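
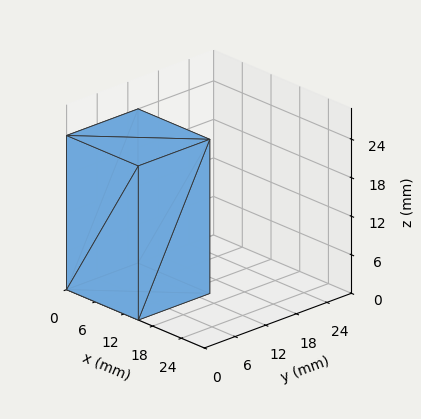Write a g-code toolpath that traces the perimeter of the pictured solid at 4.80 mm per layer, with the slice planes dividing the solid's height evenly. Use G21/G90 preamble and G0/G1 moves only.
Reading the render: the shape is a rectangular box, roughly 15 × 14 mm footprint and 24 mm tall (dimensions read to the nearest mm from the axis ticks). For the g-code, the solid's height is divided into equal slices at the stated Δz and each level perimeter traced with G1 moves after a G0 lift.

; perimeter-only toolpath
G21 ; units = mm
G90 ; absolute positioning
G28 ; home
; layer 1
G0 Z4.80
G0 X0.00 Y0.00
G1 X15.00 Y0.00
G1 X15.00 Y14.00
G1 X0.00 Y14.00
G1 X0.00 Y0.00
; layer 2
G0 Z9.60
G0 X0.00 Y0.00
G1 X15.00 Y0.00
G1 X15.00 Y14.00
G1 X0.00 Y14.00
G1 X0.00 Y0.00
; layer 3
G0 Z14.40
G0 X0.00 Y0.00
G1 X15.00 Y0.00
G1 X15.00 Y14.00
G1 X0.00 Y14.00
G1 X0.00 Y0.00
; layer 4
G0 Z19.20
G0 X0.00 Y0.00
G1 X15.00 Y0.00
G1 X15.00 Y14.00
G1 X0.00 Y14.00
G1 X0.00 Y0.00
; layer 5
G0 Z24.00
G0 X0.00 Y0.00
G1 X15.00 Y0.00
G1 X15.00 Y14.00
G1 X0.00 Y14.00
G1 X0.00 Y0.00
M2 ; end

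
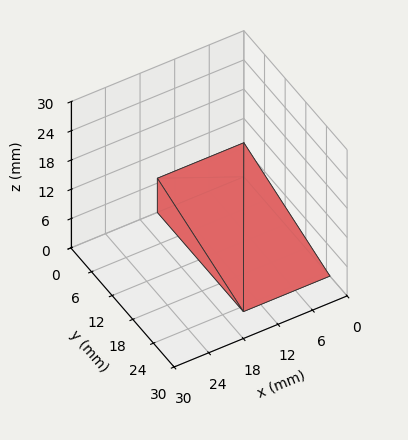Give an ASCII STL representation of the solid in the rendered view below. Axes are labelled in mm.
Reading the render: the shape is a wedge (ramp): 15 × 25 mm base, rising to 7 mm along the y=0 edge and sloping linearly to z=0 at y=25 (dimensions read to the nearest mm from the axis ticks). For the STL, each face is triangulated and given an outward normal.

solid part
  facet normal 0.0000 0.0000 -1.0000
    outer loop
      vertex 15.0 25.0 0.0
      vertex 15.0 0.0 0.0
      vertex 0.0 0.0 0.0
    endloop
  endfacet
  facet normal 0.0000 0.0000 -1.0000
    outer loop
      vertex 0.0 25.0 0.0
      vertex 15.0 25.0 0.0
      vertex 0.0 0.0 0.0
    endloop
  endfacet
  facet normal 0.0000 -1.0000 0.0000
    outer loop
      vertex 0.0 0.0 0.0
      vertex 15.0 0.0 0.0
      vertex 15.0 0.0 7.0
    endloop
  endfacet
  facet normal 0.0000 -1.0000 0.0000
    outer loop
      vertex 0.0 0.0 0.0
      vertex 15.0 0.0 7.0
      vertex 0.0 0.0 7.0
    endloop
  endfacet
  facet normal 0.0000 0.2696 0.9630
    outer loop
      vertex 0.0 0.0 7.0
      vertex 15.0 0.0 7.0
      vertex 15.0 25.0 0.0
    endloop
  endfacet
  facet normal 0.0000 0.2696 0.9630
    outer loop
      vertex 0.0 0.0 7.0
      vertex 15.0 25.0 0.0
      vertex 0.0 25.0 0.0
    endloop
  endfacet
  facet normal -1.0000 0.0000 0.0000
    outer loop
      vertex 0.0 0.0 7.0
      vertex 0.0 25.0 0.0
      vertex 0.0 0.0 0.0
    endloop
  endfacet
  facet normal 1.0000 0.0000 0.0000
    outer loop
      vertex 15.0 0.0 0.0
      vertex 15.0 25.0 0.0
      vertex 15.0 0.0 7.0
    endloop
  endfacet
endsolid part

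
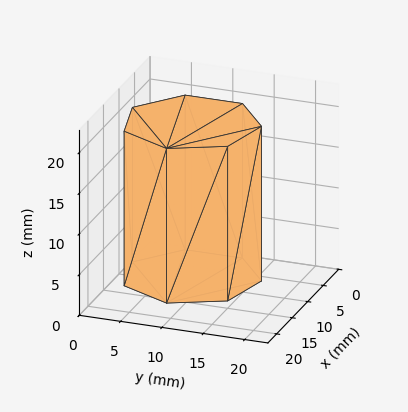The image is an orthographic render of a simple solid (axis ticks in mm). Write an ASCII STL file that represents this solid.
Reading the render: the shape is a regular 7-sided prism (a cylinder approximated with 7 flat sides), circumscribed radius ≈ 8 mm, height ≈ 19 mm (dimensions read to the nearest mm from the axis ticks). For the STL, each face is triangulated and given an outward normal.

solid part
  facet normal 0.0000 0.0000 -1.0000
    outer loop
      vertex 6.220 15.799 0.000
      vertex 12.988 14.255 0.000
      vertex 16.000 8.000 0.000
    endloop
  endfacet
  facet normal 0.0000 0.0000 -1.0000
    outer loop
      vertex 0.792 11.471 0.000
      vertex 6.220 15.799 0.000
      vertex 16.000 8.000 0.000
    endloop
  endfacet
  facet normal 0.0000 0.0000 -1.0000
    outer loop
      vertex 0.792 4.529 0.000
      vertex 0.792 11.471 0.000
      vertex 16.000 8.000 0.000
    endloop
  endfacet
  facet normal 0.0000 0.0000 -1.0000
    outer loop
      vertex 6.220 0.201 0.000
      vertex 0.792 4.529 0.000
      vertex 16.000 8.000 0.000
    endloop
  endfacet
  facet normal 0.0000 0.0000 -1.0000
    outer loop
      vertex 12.988 1.745 0.000
      vertex 6.220 0.201 0.000
      vertex 16.000 8.000 0.000
    endloop
  endfacet
  facet normal 0.0000 0.0000 1.0000
    outer loop
      vertex 16.000 8.000 19.000
      vertex 12.988 14.255 19.000
      vertex 6.220 15.799 19.000
    endloop
  endfacet
  facet normal 0.0000 0.0000 1.0000
    outer loop
      vertex 16.000 8.000 19.000
      vertex 6.220 15.799 19.000
      vertex 0.792 11.471 19.000
    endloop
  endfacet
  facet normal 0.0000 0.0000 1.0000
    outer loop
      vertex 16.000 8.000 19.000
      vertex 0.792 11.471 19.000
      vertex 0.792 4.529 19.000
    endloop
  endfacet
  facet normal 0.0000 0.0000 1.0000
    outer loop
      vertex 16.000 8.000 19.000
      vertex 0.792 4.529 19.000
      vertex 6.220 0.201 19.000
    endloop
  endfacet
  facet normal 0.0000 0.0000 1.0000
    outer loop
      vertex 16.000 8.000 19.000
      vertex 6.220 0.201 19.000
      vertex 12.988 1.745 19.000
    endloop
  endfacet
  facet normal 0.9010 0.4339 0.0000
    outer loop
      vertex 16.000 8.000 0.000
      vertex 12.988 14.255 0.000
      vertex 12.988 14.255 19.000
    endloop
  endfacet
  facet normal 0.9010 0.4339 0.0000
    outer loop
      vertex 16.000 8.000 0.000
      vertex 12.988 14.255 19.000
      vertex 16.000 8.000 19.000
    endloop
  endfacet
  facet normal 0.2224 0.9750 0.0000
    outer loop
      vertex 12.988 14.255 0.000
      vertex 6.220 15.799 0.000
      vertex 6.220 15.799 19.000
    endloop
  endfacet
  facet normal 0.2224 0.9750 0.0000
    outer loop
      vertex 12.988 14.255 0.000
      vertex 6.220 15.799 19.000
      vertex 12.988 14.255 19.000
    endloop
  endfacet
  facet normal -0.6234 0.7819 0.0000
    outer loop
      vertex 6.220 15.799 0.000
      vertex 0.792 11.471 0.000
      vertex 0.792 11.471 19.000
    endloop
  endfacet
  facet normal -0.6234 0.7819 0.0000
    outer loop
      vertex 6.220 15.799 0.000
      vertex 0.792 11.471 19.000
      vertex 6.220 15.799 19.000
    endloop
  endfacet
  facet normal -1.0000 0.0000 0.0000
    outer loop
      vertex 0.792 11.471 0.000
      vertex 0.792 4.529 0.000
      vertex 0.792 4.529 19.000
    endloop
  endfacet
  facet normal -1.0000 0.0000 0.0000
    outer loop
      vertex 0.792 11.471 0.000
      vertex 0.792 4.529 19.000
      vertex 0.792 11.471 19.000
    endloop
  endfacet
  facet normal -0.6234 -0.7819 0.0000
    outer loop
      vertex 0.792 4.529 0.000
      vertex 6.220 0.201 0.000
      vertex 6.220 0.201 19.000
    endloop
  endfacet
  facet normal -0.6234 -0.7819 0.0000
    outer loop
      vertex 0.792 4.529 0.000
      vertex 6.220 0.201 19.000
      vertex 0.792 4.529 19.000
    endloop
  endfacet
  facet normal 0.2224 -0.9750 0.0000
    outer loop
      vertex 6.220 0.201 0.000
      vertex 12.988 1.745 0.000
      vertex 12.988 1.745 19.000
    endloop
  endfacet
  facet normal 0.2224 -0.9750 0.0000
    outer loop
      vertex 6.220 0.201 0.000
      vertex 12.988 1.745 19.000
      vertex 6.220 0.201 19.000
    endloop
  endfacet
  facet normal 0.9010 -0.4339 0.0000
    outer loop
      vertex 12.988 1.745 0.000
      vertex 16.000 8.000 0.000
      vertex 16.000 8.000 19.000
    endloop
  endfacet
  facet normal 0.9010 -0.4339 0.0000
    outer loop
      vertex 12.988 1.745 0.000
      vertex 16.000 8.000 19.000
      vertex 12.988 1.745 19.000
    endloop
  endfacet
endsolid part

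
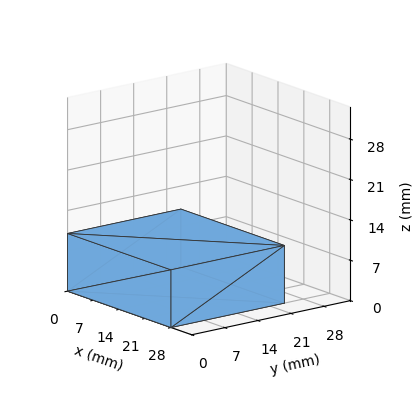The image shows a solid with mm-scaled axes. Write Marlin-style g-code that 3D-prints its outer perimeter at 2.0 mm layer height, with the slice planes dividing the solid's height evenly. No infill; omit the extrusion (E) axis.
Reading the render: the shape is a rectangular box, roughly 28 × 24 mm footprint and 10 mm tall (dimensions read to the nearest mm from the axis ticks). For the g-code, the solid's height is divided into equal slices at the stated Δz and each level perimeter traced with G1 moves after a G0 lift.

; perimeter-only toolpath
G21 ; units = mm
G90 ; absolute positioning
G28 ; home
; layer 1
G0 Z2.0
G0 X0.0 Y0.0
G1 X28.0 Y0.0
G1 X28.0 Y24.0
G1 X0.0 Y24.0
G1 X0.0 Y0.0
; layer 2
G0 Z4.0
G0 X0.0 Y0.0
G1 X28.0 Y0.0
G1 X28.0 Y24.0
G1 X0.0 Y24.0
G1 X0.0 Y0.0
; layer 3
G0 Z6.0
G0 X0.0 Y0.0
G1 X28.0 Y0.0
G1 X28.0 Y24.0
G1 X0.0 Y24.0
G1 X0.0 Y0.0
; layer 4
G0 Z8.0
G0 X0.0 Y0.0
G1 X28.0 Y0.0
G1 X28.0 Y24.0
G1 X0.0 Y24.0
G1 X0.0 Y0.0
; layer 5
G0 Z10.0
G0 X0.0 Y0.0
G1 X28.0 Y0.0
G1 X28.0 Y24.0
G1 X0.0 Y24.0
G1 X0.0 Y0.0
M2 ; end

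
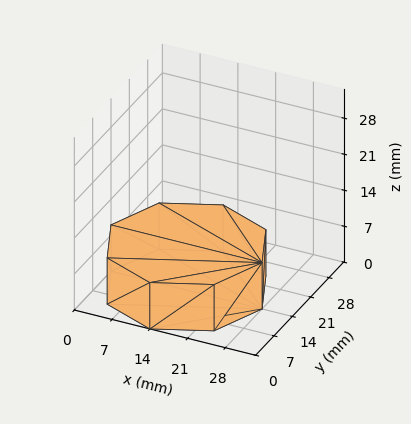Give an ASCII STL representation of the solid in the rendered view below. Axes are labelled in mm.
Reading the render: the shape is a regular 8-sided prism (a cylinder approximated with 8 flat sides), circumscribed radius ≈ 14 mm, height ≈ 9 mm (dimensions read to the nearest mm from the axis ticks). For the STL, each face is triangulated and given an outward normal.

solid part
  facet normal 0.0000 0.0000 -1.0000
    outer loop
      vertex 14.000 28.000 0.000
      vertex 23.899 23.899 0.000
      vertex 28.000 14.000 0.000
    endloop
  endfacet
  facet normal 0.0000 0.0000 -1.0000
    outer loop
      vertex 4.101 23.899 0.000
      vertex 14.000 28.000 0.000
      vertex 28.000 14.000 0.000
    endloop
  endfacet
  facet normal 0.0000 0.0000 -1.0000
    outer loop
      vertex 0.000 14.000 0.000
      vertex 4.101 23.899 0.000
      vertex 28.000 14.000 0.000
    endloop
  endfacet
  facet normal 0.0000 0.0000 -1.0000
    outer loop
      vertex 4.101 4.101 0.000
      vertex 0.000 14.000 0.000
      vertex 28.000 14.000 0.000
    endloop
  endfacet
  facet normal 0.0000 0.0000 -1.0000
    outer loop
      vertex 14.000 0.000 0.000
      vertex 4.101 4.101 0.000
      vertex 28.000 14.000 0.000
    endloop
  endfacet
  facet normal 0.0000 0.0000 -1.0000
    outer loop
      vertex 23.899 4.101 0.000
      vertex 14.000 0.000 0.000
      vertex 28.000 14.000 0.000
    endloop
  endfacet
  facet normal 0.0000 0.0000 1.0000
    outer loop
      vertex 28.000 14.000 9.000
      vertex 23.899 23.899 9.000
      vertex 14.000 28.000 9.000
    endloop
  endfacet
  facet normal 0.0000 0.0000 1.0000
    outer loop
      vertex 28.000 14.000 9.000
      vertex 14.000 28.000 9.000
      vertex 4.101 23.899 9.000
    endloop
  endfacet
  facet normal 0.0000 0.0000 1.0000
    outer loop
      vertex 28.000 14.000 9.000
      vertex 4.101 23.899 9.000
      vertex 0.000 14.000 9.000
    endloop
  endfacet
  facet normal 0.0000 0.0000 1.0000
    outer loop
      vertex 28.000 14.000 9.000
      vertex 0.000 14.000 9.000
      vertex 4.101 4.101 9.000
    endloop
  endfacet
  facet normal 0.0000 0.0000 1.0000
    outer loop
      vertex 28.000 14.000 9.000
      vertex 4.101 4.101 9.000
      vertex 14.000 0.000 9.000
    endloop
  endfacet
  facet normal 0.0000 0.0000 1.0000
    outer loop
      vertex 28.000 14.000 9.000
      vertex 14.000 0.000 9.000
      vertex 23.899 4.101 9.000
    endloop
  endfacet
  facet normal 0.9239 0.3827 0.0000
    outer loop
      vertex 28.000 14.000 0.000
      vertex 23.899 23.899 0.000
      vertex 23.899 23.899 9.000
    endloop
  endfacet
  facet normal 0.9239 0.3827 0.0000
    outer loop
      vertex 28.000 14.000 0.000
      vertex 23.899 23.899 9.000
      vertex 28.000 14.000 9.000
    endloop
  endfacet
  facet normal 0.3827 0.9239 0.0000
    outer loop
      vertex 23.899 23.899 0.000
      vertex 14.000 28.000 0.000
      vertex 14.000 28.000 9.000
    endloop
  endfacet
  facet normal 0.3827 0.9239 0.0000
    outer loop
      vertex 23.899 23.899 0.000
      vertex 14.000 28.000 9.000
      vertex 23.899 23.899 9.000
    endloop
  endfacet
  facet normal -0.3827 0.9239 0.0000
    outer loop
      vertex 14.000 28.000 0.000
      vertex 4.101 23.899 0.000
      vertex 4.101 23.899 9.000
    endloop
  endfacet
  facet normal -0.3827 0.9239 0.0000
    outer loop
      vertex 14.000 28.000 0.000
      vertex 4.101 23.899 9.000
      vertex 14.000 28.000 9.000
    endloop
  endfacet
  facet normal -0.9239 0.3827 0.0000
    outer loop
      vertex 4.101 23.899 0.000
      vertex 0.000 14.000 0.000
      vertex 0.000 14.000 9.000
    endloop
  endfacet
  facet normal -0.9239 0.3827 0.0000
    outer loop
      vertex 4.101 23.899 0.000
      vertex 0.000 14.000 9.000
      vertex 4.101 23.899 9.000
    endloop
  endfacet
  facet normal -0.9239 -0.3827 0.0000
    outer loop
      vertex 0.000 14.000 0.000
      vertex 4.101 4.101 0.000
      vertex 4.101 4.101 9.000
    endloop
  endfacet
  facet normal -0.9239 -0.3827 0.0000
    outer loop
      vertex 0.000 14.000 0.000
      vertex 4.101 4.101 9.000
      vertex 0.000 14.000 9.000
    endloop
  endfacet
  facet normal -0.3827 -0.9239 0.0000
    outer loop
      vertex 4.101 4.101 0.000
      vertex 14.000 0.000 0.000
      vertex 14.000 0.000 9.000
    endloop
  endfacet
  facet normal -0.3827 -0.9239 0.0000
    outer loop
      vertex 4.101 4.101 0.000
      vertex 14.000 0.000 9.000
      vertex 4.101 4.101 9.000
    endloop
  endfacet
  facet normal 0.3827 -0.9239 0.0000
    outer loop
      vertex 14.000 0.000 0.000
      vertex 23.899 4.101 0.000
      vertex 23.899 4.101 9.000
    endloop
  endfacet
  facet normal 0.3827 -0.9239 0.0000
    outer loop
      vertex 14.000 0.000 0.000
      vertex 23.899 4.101 9.000
      vertex 14.000 0.000 9.000
    endloop
  endfacet
  facet normal 0.9239 -0.3827 0.0000
    outer loop
      vertex 23.899 4.101 0.000
      vertex 28.000 14.000 0.000
      vertex 28.000 14.000 9.000
    endloop
  endfacet
  facet normal 0.9239 -0.3827 0.0000
    outer loop
      vertex 23.899 4.101 0.000
      vertex 28.000 14.000 9.000
      vertex 23.899 4.101 9.000
    endloop
  endfacet
endsolid part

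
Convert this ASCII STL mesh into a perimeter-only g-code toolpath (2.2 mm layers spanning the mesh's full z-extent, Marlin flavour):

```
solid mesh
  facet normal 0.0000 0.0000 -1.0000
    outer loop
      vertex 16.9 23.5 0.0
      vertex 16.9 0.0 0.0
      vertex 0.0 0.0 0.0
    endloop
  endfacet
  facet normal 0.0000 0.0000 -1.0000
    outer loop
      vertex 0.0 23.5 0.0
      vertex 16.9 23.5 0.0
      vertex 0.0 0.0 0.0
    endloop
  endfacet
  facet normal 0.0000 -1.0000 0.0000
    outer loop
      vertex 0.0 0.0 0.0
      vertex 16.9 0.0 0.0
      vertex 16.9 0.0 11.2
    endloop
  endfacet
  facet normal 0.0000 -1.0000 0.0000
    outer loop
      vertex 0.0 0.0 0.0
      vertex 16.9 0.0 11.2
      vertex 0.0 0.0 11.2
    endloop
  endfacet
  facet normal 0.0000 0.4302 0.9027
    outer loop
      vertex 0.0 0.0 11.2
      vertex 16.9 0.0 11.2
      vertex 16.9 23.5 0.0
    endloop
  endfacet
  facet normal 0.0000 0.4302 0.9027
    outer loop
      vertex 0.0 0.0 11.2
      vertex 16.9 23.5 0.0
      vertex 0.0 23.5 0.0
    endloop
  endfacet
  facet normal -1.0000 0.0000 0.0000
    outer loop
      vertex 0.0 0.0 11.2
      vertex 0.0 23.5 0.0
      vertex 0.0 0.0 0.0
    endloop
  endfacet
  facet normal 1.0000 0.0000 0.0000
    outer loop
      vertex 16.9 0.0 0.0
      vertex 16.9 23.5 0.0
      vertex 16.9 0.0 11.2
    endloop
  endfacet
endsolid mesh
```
; perimeter-only toolpath
G21 ; units = mm
G90 ; absolute positioning
G28 ; home
; layer 1
G0 Z2.2
G0 X0.0 Y0.0
G1 X16.9 Y0.0
G1 X16.9 Y18.8
G1 X0.0 Y18.8
G1 X0.0 Y0.0
; layer 2
G0 Z4.5
G0 X0.0 Y0.0
G1 X16.9 Y0.0
G1 X16.9 Y14.1
G1 X0.0 Y14.1
G1 X0.0 Y0.0
; layer 3
G0 Z6.7
G0 X0.0 Y0.0
G1 X16.9 Y0.0
G1 X16.9 Y9.4
G1 X0.0 Y9.4
G1 X0.0 Y0.0
; layer 4
G0 Z9.0
G0 X0.0 Y0.0
G1 X16.9 Y0.0
G1 X16.9 Y4.7
G1 X0.0 Y4.7
G1 X0.0 Y0.0
M2 ; end

The solid is a wedge (ramp): 16.9 × 23.5 mm base, rising to 11.2 mm along the y=0 edge and sloping linearly to z=0 at y=23.5. Slicing at Δz = 2.2 mm — 5 equal slices spanning the solid's height, so layer i sits at z = i·h/5 — gives 4 non-empty perimeters. Each is a 4-segment closed polygon; G0 lifts to the layer z and rapids to the start vertex, then G1 traces the edges. The cross-section shrinks linearly with z (the slice at the apex is degenerate and omitted).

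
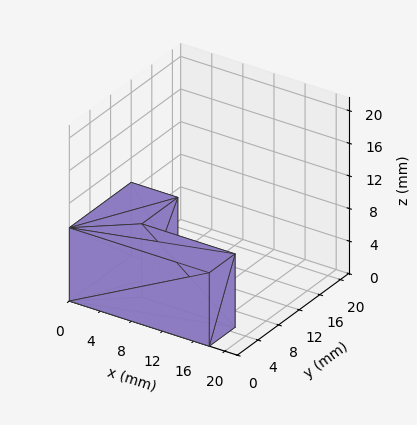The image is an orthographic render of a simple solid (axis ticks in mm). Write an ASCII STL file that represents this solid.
Reading the render: the shape is an L-shaped prism: outer 18 × 12 mm, arm thicknesses ≈ 5 mm (horizontal) and 6 mm (vertical), extruded 9 mm in z (dimensions read to the nearest mm from the axis ticks). For the STL, each face is triangulated and given an outward normal.

solid part
  facet normal 0.0000 0.0000 -1.0000
    outer loop
      vertex 18.00 5.00 0.00
      vertex 18.00 0.00 0.00
      vertex 0.00 0.00 0.00
    endloop
  endfacet
  facet normal 0.0000 0.0000 -1.0000
    outer loop
      vertex 6.00 5.00 0.00
      vertex 18.00 5.00 0.00
      vertex 0.00 0.00 0.00
    endloop
  endfacet
  facet normal 0.0000 0.0000 -1.0000
    outer loop
      vertex 6.00 12.00 0.00
      vertex 6.00 5.00 0.00
      vertex 0.00 0.00 0.00
    endloop
  endfacet
  facet normal 0.0000 0.0000 -1.0000
    outer loop
      vertex 0.00 12.00 0.00
      vertex 6.00 12.00 0.00
      vertex 0.00 0.00 0.00
    endloop
  endfacet
  facet normal 0.0000 0.0000 1.0000
    outer loop
      vertex 0.00 0.00 9.00
      vertex 18.00 0.00 9.00
      vertex 18.00 5.00 9.00
    endloop
  endfacet
  facet normal 0.0000 0.0000 1.0000
    outer loop
      vertex 0.00 0.00 9.00
      vertex 18.00 5.00 9.00
      vertex 6.00 5.00 9.00
    endloop
  endfacet
  facet normal 0.0000 0.0000 1.0000
    outer loop
      vertex 0.00 0.00 9.00
      vertex 6.00 5.00 9.00
      vertex 6.00 12.00 9.00
    endloop
  endfacet
  facet normal 0.0000 0.0000 1.0000
    outer loop
      vertex 0.00 0.00 9.00
      vertex 6.00 12.00 9.00
      vertex 0.00 12.00 9.00
    endloop
  endfacet
  facet normal 0.0000 -1.0000 0.0000
    outer loop
      vertex 0.00 0.00 0.00
      vertex 18.00 0.00 0.00
      vertex 18.00 0.00 9.00
    endloop
  endfacet
  facet normal 0.0000 -1.0000 0.0000
    outer loop
      vertex 0.00 0.00 0.00
      vertex 18.00 0.00 9.00
      vertex 0.00 0.00 9.00
    endloop
  endfacet
  facet normal 1.0000 0.0000 0.0000
    outer loop
      vertex 18.00 0.00 0.00
      vertex 18.00 5.00 0.00
      vertex 18.00 5.00 9.00
    endloop
  endfacet
  facet normal 1.0000 0.0000 0.0000
    outer loop
      vertex 18.00 0.00 0.00
      vertex 18.00 5.00 9.00
      vertex 18.00 0.00 9.00
    endloop
  endfacet
  facet normal 0.0000 1.0000 0.0000
    outer loop
      vertex 18.00 5.00 0.00
      vertex 6.00 5.00 0.00
      vertex 6.00 5.00 9.00
    endloop
  endfacet
  facet normal 0.0000 1.0000 0.0000
    outer loop
      vertex 18.00 5.00 0.00
      vertex 6.00 5.00 9.00
      vertex 18.00 5.00 9.00
    endloop
  endfacet
  facet normal 1.0000 0.0000 0.0000
    outer loop
      vertex 6.00 5.00 0.00
      vertex 6.00 12.00 0.00
      vertex 6.00 12.00 9.00
    endloop
  endfacet
  facet normal 1.0000 0.0000 0.0000
    outer loop
      vertex 6.00 5.00 0.00
      vertex 6.00 12.00 9.00
      vertex 6.00 5.00 9.00
    endloop
  endfacet
  facet normal 0.0000 1.0000 0.0000
    outer loop
      vertex 6.00 12.00 0.00
      vertex 0.00 12.00 0.00
      vertex 0.00 12.00 9.00
    endloop
  endfacet
  facet normal 0.0000 1.0000 0.0000
    outer loop
      vertex 6.00 12.00 0.00
      vertex 0.00 12.00 9.00
      vertex 6.00 12.00 9.00
    endloop
  endfacet
  facet normal -1.0000 0.0000 0.0000
    outer loop
      vertex 0.00 12.00 0.00
      vertex 0.00 0.00 0.00
      vertex 0.00 0.00 9.00
    endloop
  endfacet
  facet normal -1.0000 0.0000 0.0000
    outer loop
      vertex 0.00 12.00 0.00
      vertex 0.00 0.00 9.00
      vertex 0.00 12.00 9.00
    endloop
  endfacet
endsolid part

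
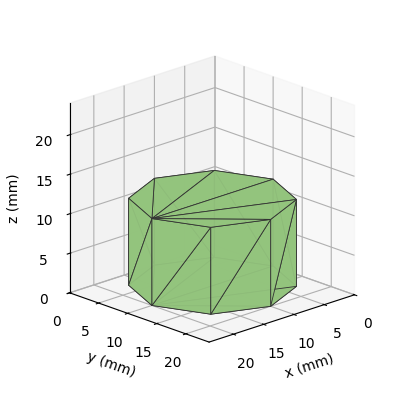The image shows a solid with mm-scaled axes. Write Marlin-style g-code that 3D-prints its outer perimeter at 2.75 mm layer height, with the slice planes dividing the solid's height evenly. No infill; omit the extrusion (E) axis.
Reading the render: the shape is a regular 8-sided prism (a cylinder approximated with 8 flat sides), circumscribed radius ≈ 10 mm, height ≈ 11 mm (dimensions read to the nearest mm from the axis ticks). For the g-code, the solid's height is divided into equal slices at the stated Δz and each level perimeter traced with G1 moves after a G0 lift.

; perimeter-only toolpath
G21 ; units = mm
G90 ; absolute positioning
G28 ; home
; layer 1
G0 Z2.75
G0 X20.00 Y10.00
G1 X17.07 Y17.07
G1 X10.00 Y20.00
G1 X2.93 Y17.07
G1 X0.00 Y10.00
G1 X2.93 Y2.93
G1 X10.00 Y0.00
G1 X17.07 Y2.93
G1 X20.00 Y10.00
; layer 2
G0 Z5.50
G0 X20.00 Y10.00
G1 X17.07 Y17.07
G1 X10.00 Y20.00
G1 X2.93 Y17.07
G1 X0.00 Y10.00
G1 X2.93 Y2.93
G1 X10.00 Y0.00
G1 X17.07 Y2.93
G1 X20.00 Y10.00
; layer 3
G0 Z8.25
G0 X20.00 Y10.00
G1 X17.07 Y17.07
G1 X10.00 Y20.00
G1 X2.93 Y17.07
G1 X0.00 Y10.00
G1 X2.93 Y2.93
G1 X10.00 Y0.00
G1 X17.07 Y2.93
G1 X20.00 Y10.00
; layer 4
G0 Z11.00
G0 X20.00 Y10.00
G1 X17.07 Y17.07
G1 X10.00 Y20.00
G1 X2.93 Y17.07
G1 X0.00 Y10.00
G1 X2.93 Y2.93
G1 X10.00 Y0.00
G1 X17.07 Y2.93
G1 X20.00 Y10.00
M2 ; end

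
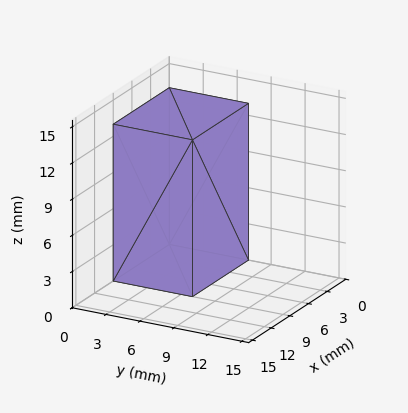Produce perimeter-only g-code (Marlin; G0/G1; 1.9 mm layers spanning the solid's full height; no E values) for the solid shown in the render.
Reading the render: the shape is a rectangular box, roughly 9 × 7 mm footprint and 13 mm tall (dimensions read to the nearest mm from the axis ticks). For the g-code, the solid's height is divided into equal slices at the stated Δz and each level perimeter traced with G1 moves after a G0 lift.

; perimeter-only toolpath
G21 ; units = mm
G90 ; absolute positioning
G28 ; home
; layer 1
G0 Z1.9
G0 X0.0 Y0.0
G1 X9.0 Y0.0
G1 X9.0 Y7.0
G1 X0.0 Y7.0
G1 X0.0 Y0.0
; layer 2
G0 Z3.7
G0 X0.0 Y0.0
G1 X9.0 Y0.0
G1 X9.0 Y7.0
G1 X0.0 Y7.0
G1 X0.0 Y0.0
; layer 3
G0 Z5.6
G0 X0.0 Y0.0
G1 X9.0 Y0.0
G1 X9.0 Y7.0
G1 X0.0 Y7.0
G1 X0.0 Y0.0
; layer 4
G0 Z7.4
G0 X0.0 Y0.0
G1 X9.0 Y0.0
G1 X9.0 Y7.0
G1 X0.0 Y7.0
G1 X0.0 Y0.0
; layer 5
G0 Z9.3
G0 X0.0 Y0.0
G1 X9.0 Y0.0
G1 X9.0 Y7.0
G1 X0.0 Y7.0
G1 X0.0 Y0.0
; layer 6
G0 Z11.1
G0 X0.0 Y0.0
G1 X9.0 Y0.0
G1 X9.0 Y7.0
G1 X0.0 Y7.0
G1 X0.0 Y0.0
; layer 7
G0 Z13.0
G0 X0.0 Y0.0
G1 X9.0 Y0.0
G1 X9.0 Y7.0
G1 X0.0 Y7.0
G1 X0.0 Y0.0
M2 ; end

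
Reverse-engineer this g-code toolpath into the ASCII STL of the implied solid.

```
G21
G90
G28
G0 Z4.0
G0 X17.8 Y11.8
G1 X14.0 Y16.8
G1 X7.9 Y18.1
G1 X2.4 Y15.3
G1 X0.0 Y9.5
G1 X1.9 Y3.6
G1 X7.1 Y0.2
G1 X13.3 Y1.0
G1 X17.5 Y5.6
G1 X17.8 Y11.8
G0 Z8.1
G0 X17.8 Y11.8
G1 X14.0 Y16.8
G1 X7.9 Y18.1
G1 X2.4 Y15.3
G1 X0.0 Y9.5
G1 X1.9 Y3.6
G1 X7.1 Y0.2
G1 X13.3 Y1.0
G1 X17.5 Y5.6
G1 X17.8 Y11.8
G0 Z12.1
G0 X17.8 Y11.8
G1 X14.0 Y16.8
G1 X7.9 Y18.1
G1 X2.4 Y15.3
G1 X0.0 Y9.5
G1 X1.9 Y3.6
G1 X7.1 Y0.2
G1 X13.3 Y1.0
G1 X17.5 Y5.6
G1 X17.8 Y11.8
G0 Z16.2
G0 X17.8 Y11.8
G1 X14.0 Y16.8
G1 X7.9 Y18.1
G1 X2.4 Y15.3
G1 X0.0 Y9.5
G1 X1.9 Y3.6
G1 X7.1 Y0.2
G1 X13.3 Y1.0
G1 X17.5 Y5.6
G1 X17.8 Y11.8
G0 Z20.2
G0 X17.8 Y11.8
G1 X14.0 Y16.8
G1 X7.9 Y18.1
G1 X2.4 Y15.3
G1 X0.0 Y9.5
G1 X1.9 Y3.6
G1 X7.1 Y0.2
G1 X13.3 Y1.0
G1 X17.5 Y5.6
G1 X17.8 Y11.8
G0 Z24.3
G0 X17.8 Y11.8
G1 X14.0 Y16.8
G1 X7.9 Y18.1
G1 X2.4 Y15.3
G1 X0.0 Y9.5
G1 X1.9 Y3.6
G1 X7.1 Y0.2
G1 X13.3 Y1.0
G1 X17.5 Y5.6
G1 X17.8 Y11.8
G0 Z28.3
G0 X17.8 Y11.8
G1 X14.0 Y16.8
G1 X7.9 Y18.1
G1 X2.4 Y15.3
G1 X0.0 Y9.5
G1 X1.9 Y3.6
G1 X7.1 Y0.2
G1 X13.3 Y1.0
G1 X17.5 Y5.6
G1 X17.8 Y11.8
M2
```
solid part
  facet normal 0.0000 0.0000 -1.0000
    outer loop
      vertex 7.9 18.1 0.0
      vertex 14.0 16.8 0.0
      vertex 17.8 11.8 0.0
    endloop
  endfacet
  facet normal 0.0000 0.0000 -1.0000
    outer loop
      vertex 2.4 15.3 0.0
      vertex 7.9 18.1 0.0
      vertex 17.8 11.8 0.0
    endloop
  endfacet
  facet normal 0.0000 0.0000 -1.0000
    outer loop
      vertex 0.0 9.5 0.0
      vertex 2.4 15.3 0.0
      vertex 17.8 11.8 0.0
    endloop
  endfacet
  facet normal 0.0000 0.0000 -1.0000
    outer loop
      vertex 1.9 3.6 0.0
      vertex 0.0 9.5 0.0
      vertex 17.8 11.8 0.0
    endloop
  endfacet
  facet normal 0.0000 0.0000 -1.0000
    outer loop
      vertex 7.1 0.2 0.0
      vertex 1.9 3.6 0.0
      vertex 17.8 11.8 0.0
    endloop
  endfacet
  facet normal 0.0000 0.0000 -1.0000
    outer loop
      vertex 13.3 1.0 0.0
      vertex 7.1 0.2 0.0
      vertex 17.8 11.8 0.0
    endloop
  endfacet
  facet normal 0.0000 0.0000 -1.0000
    outer loop
      vertex 17.5 5.6 0.0
      vertex 13.3 1.0 0.0
      vertex 17.8 11.8 0.0
    endloop
  endfacet
  facet normal 0.0000 0.0000 1.0000
    outer loop
      vertex 17.8 11.8 28.3
      vertex 14.0 16.8 28.3
      vertex 7.9 18.1 28.3
    endloop
  endfacet
  facet normal 0.0000 0.0000 1.0000
    outer loop
      vertex 17.8 11.8 28.3
      vertex 7.9 18.1 28.3
      vertex 2.4 15.3 28.3
    endloop
  endfacet
  facet normal 0.0000 0.0000 1.0000
    outer loop
      vertex 17.8 11.8 28.3
      vertex 2.4 15.3 28.3
      vertex 0.0 9.5 28.3
    endloop
  endfacet
  facet normal 0.0000 0.0000 1.0000
    outer loop
      vertex 17.8 11.8 28.3
      vertex 0.0 9.5 28.3
      vertex 1.9 3.6 28.3
    endloop
  endfacet
  facet normal 0.0000 0.0000 1.0000
    outer loop
      vertex 17.8 11.8 28.3
      vertex 1.9 3.6 28.3
      vertex 7.1 0.2 28.3
    endloop
  endfacet
  facet normal 0.0000 0.0000 1.0000
    outer loop
      vertex 17.8 11.8 28.3
      vertex 7.1 0.2 28.3
      vertex 13.3 1.0 28.3
    endloop
  endfacet
  facet normal 0.0000 0.0000 1.0000
    outer loop
      vertex 17.8 11.8 28.3
      vertex 13.3 1.0 28.3
      vertex 17.5 5.6 28.3
    endloop
  endfacet
  facet normal 0.7962 0.6051 0.0000
    outer loop
      vertex 17.8 11.8 0.0
      vertex 14.0 16.8 0.0
      vertex 14.0 16.8 28.3
    endloop
  endfacet
  facet normal 0.7962 0.6051 0.0000
    outer loop
      vertex 17.8 11.8 0.0
      vertex 14.0 16.8 28.3
      vertex 17.8 11.8 28.3
    endloop
  endfacet
  facet normal 0.2084 0.9780 0.0000
    outer loop
      vertex 14.0 16.8 0.0
      vertex 7.9 18.1 0.0
      vertex 7.9 18.1 28.3
    endloop
  endfacet
  facet normal 0.2084 0.9780 0.0000
    outer loop
      vertex 14.0 16.8 0.0
      vertex 7.9 18.1 28.3
      vertex 14.0 16.8 28.3
    endloop
  endfacet
  facet normal -0.4537 0.8912 0.0000
    outer loop
      vertex 7.9 18.1 0.0
      vertex 2.4 15.3 0.0
      vertex 2.4 15.3 28.3
    endloop
  endfacet
  facet normal -0.4537 0.8912 0.0000
    outer loop
      vertex 7.9 18.1 0.0
      vertex 2.4 15.3 28.3
      vertex 7.9 18.1 28.3
    endloop
  endfacet
  facet normal -0.9240 0.3824 0.0000
    outer loop
      vertex 2.4 15.3 0.0
      vertex 0.0 9.5 0.0
      vertex 0.0 9.5 28.3
    endloop
  endfacet
  facet normal -0.9240 0.3824 0.0000
    outer loop
      vertex 2.4 15.3 0.0
      vertex 0.0 9.5 28.3
      vertex 2.4 15.3 28.3
    endloop
  endfacet
  facet normal -0.9519 -0.3065 0.0000
    outer loop
      vertex 0.0 9.5 0.0
      vertex 1.9 3.6 0.0
      vertex 1.9 3.6 28.3
    endloop
  endfacet
  facet normal -0.9519 -0.3065 0.0000
    outer loop
      vertex 0.0 9.5 0.0
      vertex 1.9 3.6 28.3
      vertex 0.0 9.5 28.3
    endloop
  endfacet
  facet normal -0.5472 -0.8370 0.0000
    outer loop
      vertex 1.9 3.6 0.0
      vertex 7.1 0.2 0.0
      vertex 7.1 0.2 28.3
    endloop
  endfacet
  facet normal -0.5472 -0.8370 0.0000
    outer loop
      vertex 1.9 3.6 0.0
      vertex 7.1 0.2 28.3
      vertex 1.9 3.6 28.3
    endloop
  endfacet
  facet normal 0.1280 -0.9918 0.0000
    outer loop
      vertex 7.1 0.2 0.0
      vertex 13.3 1.0 0.0
      vertex 13.3 1.0 28.3
    endloop
  endfacet
  facet normal 0.1280 -0.9918 0.0000
    outer loop
      vertex 7.1 0.2 0.0
      vertex 13.3 1.0 28.3
      vertex 7.1 0.2 28.3
    endloop
  endfacet
  facet normal 0.7385 -0.6743 0.0000
    outer loop
      vertex 13.3 1.0 0.0
      vertex 17.5 5.6 0.0
      vertex 17.5 5.6 28.3
    endloop
  endfacet
  facet normal 0.7385 -0.6743 0.0000
    outer loop
      vertex 13.3 1.0 0.0
      vertex 17.5 5.6 28.3
      vertex 13.3 1.0 28.3
    endloop
  endfacet
  facet normal 0.9988 -0.0483 0.0000
    outer loop
      vertex 17.5 5.6 0.0
      vertex 17.8 11.8 0.0
      vertex 17.8 11.8 28.3
    endloop
  endfacet
  facet normal 0.9988 -0.0483 0.0000
    outer loop
      vertex 17.5 5.6 0.0
      vertex 17.8 11.8 28.3
      vertex 17.5 5.6 28.3
    endloop
  endfacet
endsolid part

The G0 Z moves step by Δz≈4.0 mm. Every layer's G1 loop is the same polygon, so the solid is a straight extrusion of it from z=0 to z≈28.3. Closing with flat bottom and top caps and triangulating gives 32 facets — a regular 9-sided prism (a cylinder approximated with 9 flat sides), circumscribed radius ≈ 9.1 mm, height ≈ 28.3 mm.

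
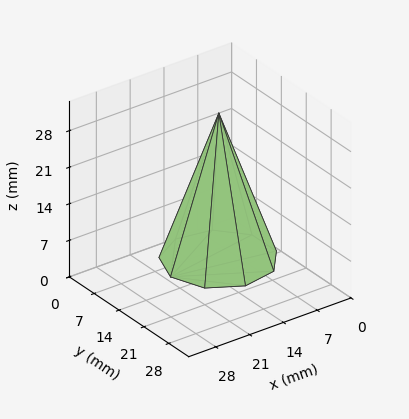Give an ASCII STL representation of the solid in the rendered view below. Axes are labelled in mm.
Reading the render: the shape is a regular 9-sided pyramid, base circumscribed radius ≈ 10 mm, apex at z ≈ 28 mm (dimensions read to the nearest mm from the axis ticks). For the STL, each face is triangulated and given an outward normal.

solid part
  facet normal 0.0000 0.0000 -1.0000
    outer loop
      vertex 11.74 19.85 0.00
      vertex 17.66 16.43 0.00
      vertex 20.00 10.00 0.00
    endloop
  endfacet
  facet normal 0.0000 0.0000 -1.0000
    outer loop
      vertex 5.00 18.66 0.00
      vertex 11.74 19.85 0.00
      vertex 20.00 10.00 0.00
    endloop
  endfacet
  facet normal 0.0000 0.0000 -1.0000
    outer loop
      vertex 0.60 13.42 0.00
      vertex 5.00 18.66 0.00
      vertex 20.00 10.00 0.00
    endloop
  endfacet
  facet normal 0.0000 0.0000 -1.0000
    outer loop
      vertex 0.60 6.58 0.00
      vertex 0.60 13.42 0.00
      vertex 20.00 10.00 0.00
    endloop
  endfacet
  facet normal 0.0000 0.0000 -1.0000
    outer loop
      vertex 5.00 1.34 0.00
      vertex 0.60 6.58 0.00
      vertex 20.00 10.00 0.00
    endloop
  endfacet
  facet normal 0.0000 0.0000 -1.0000
    outer loop
      vertex 11.74 0.15 0.00
      vertex 5.00 1.34 0.00
      vertex 20.00 10.00 0.00
    endloop
  endfacet
  facet normal 0.0000 0.0000 -1.0000
    outer loop
      vertex 17.66 3.57 0.00
      vertex 11.74 0.15 0.00
      vertex 20.00 10.00 0.00
    endloop
  endfacet
  facet normal 0.8909 0.3242 0.3182
    outer loop
      vertex 20.00 10.00 0.00
      vertex 17.66 16.43 0.00
      vertex 10.00 10.00 28.00
    endloop
  endfacet
  facet normal 0.4742 0.8209 0.3182
    outer loop
      vertex 17.66 16.43 0.00
      vertex 11.74 19.85 0.00
      vertex 10.00 10.00 28.00
    endloop
  endfacet
  facet normal -0.1648 0.9336 0.3182
    outer loop
      vertex 11.74 19.85 0.00
      vertex 5.00 18.66 0.00
      vertex 10.00 10.00 28.00
    endloop
  endfacet
  facet normal -0.7260 0.6096 0.3182
    outer loop
      vertex 5.00 18.66 0.00
      vertex 0.60 13.42 0.00
      vertex 10.00 10.00 28.00
    endloop
  endfacet
  facet normal -0.9480 0.0000 0.3183
    outer loop
      vertex 0.60 13.42 0.00
      vertex 0.60 6.58 0.00
      vertex 10.00 10.00 28.00
    endloop
  endfacet
  facet normal -0.7260 -0.6096 0.3182
    outer loop
      vertex 0.60 6.58 0.00
      vertex 5.00 1.34 0.00
      vertex 10.00 10.00 28.00
    endloop
  endfacet
  facet normal -0.1648 -0.9336 0.3182
    outer loop
      vertex 5.00 1.34 0.00
      vertex 11.74 0.15 0.00
      vertex 10.00 10.00 28.00
    endloop
  endfacet
  facet normal 0.4742 -0.8209 0.3182
    outer loop
      vertex 11.74 0.15 0.00
      vertex 17.66 3.57 0.00
      vertex 10.00 10.00 28.00
    endloop
  endfacet
  facet normal 0.8909 -0.3242 0.3182
    outer loop
      vertex 17.66 3.57 0.00
      vertex 20.00 10.00 0.00
      vertex 10.00 10.00 28.00
    endloop
  endfacet
endsolid part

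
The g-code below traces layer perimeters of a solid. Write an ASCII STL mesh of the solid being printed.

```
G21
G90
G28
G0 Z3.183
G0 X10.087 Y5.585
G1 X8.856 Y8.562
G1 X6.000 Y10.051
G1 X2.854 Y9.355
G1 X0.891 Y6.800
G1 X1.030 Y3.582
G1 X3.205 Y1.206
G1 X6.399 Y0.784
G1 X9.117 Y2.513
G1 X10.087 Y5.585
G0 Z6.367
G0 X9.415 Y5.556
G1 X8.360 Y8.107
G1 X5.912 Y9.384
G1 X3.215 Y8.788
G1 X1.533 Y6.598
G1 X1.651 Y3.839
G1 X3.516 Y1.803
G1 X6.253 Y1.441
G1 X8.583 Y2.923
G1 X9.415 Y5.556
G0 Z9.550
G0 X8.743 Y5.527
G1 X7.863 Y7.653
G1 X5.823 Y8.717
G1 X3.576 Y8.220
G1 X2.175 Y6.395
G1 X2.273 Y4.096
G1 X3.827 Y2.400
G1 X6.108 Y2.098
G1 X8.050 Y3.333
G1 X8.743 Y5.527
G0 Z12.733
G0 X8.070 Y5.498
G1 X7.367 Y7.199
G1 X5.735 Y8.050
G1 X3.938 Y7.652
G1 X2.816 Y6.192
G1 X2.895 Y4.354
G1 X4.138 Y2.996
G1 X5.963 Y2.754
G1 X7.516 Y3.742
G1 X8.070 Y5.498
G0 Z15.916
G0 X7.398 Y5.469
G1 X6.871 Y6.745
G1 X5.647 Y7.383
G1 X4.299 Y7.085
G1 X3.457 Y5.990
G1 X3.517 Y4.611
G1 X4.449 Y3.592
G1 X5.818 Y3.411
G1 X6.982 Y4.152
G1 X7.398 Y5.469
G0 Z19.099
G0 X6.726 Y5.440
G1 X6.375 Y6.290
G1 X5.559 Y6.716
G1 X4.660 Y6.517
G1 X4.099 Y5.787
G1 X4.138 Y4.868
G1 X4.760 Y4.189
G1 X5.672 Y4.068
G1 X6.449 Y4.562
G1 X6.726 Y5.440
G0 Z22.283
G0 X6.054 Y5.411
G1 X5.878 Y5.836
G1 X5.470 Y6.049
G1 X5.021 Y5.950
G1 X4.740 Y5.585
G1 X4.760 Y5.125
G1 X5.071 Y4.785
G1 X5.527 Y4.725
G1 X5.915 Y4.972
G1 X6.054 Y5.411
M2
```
solid part
  facet normal 0.0000 0.0000 -1.0000
    outer loop
      vertex 6.088 10.718 0.000
      vertex 9.352 9.016 0.000
      vertex 10.759 5.614 0.000
    endloop
  endfacet
  facet normal 0.0000 0.0000 -1.0000
    outer loop
      vertex 2.493 9.923 0.000
      vertex 6.088 10.718 0.000
      vertex 10.759 5.614 0.000
    endloop
  endfacet
  facet normal 0.0000 0.0000 -1.0000
    outer loop
      vertex 0.250 7.003 0.000
      vertex 2.493 9.923 0.000
      vertex 10.759 5.614 0.000
    endloop
  endfacet
  facet normal 0.0000 0.0000 -1.0000
    outer loop
      vertex 0.408 3.325 0.000
      vertex 0.250 7.003 0.000
      vertex 10.759 5.614 0.000
    endloop
  endfacet
  facet normal 0.0000 0.0000 -1.0000
    outer loop
      vertex 2.894 0.610 0.000
      vertex 0.408 3.325 0.000
      vertex 10.759 5.614 0.000
    endloop
  endfacet
  facet normal 0.0000 0.0000 -1.0000
    outer loop
      vertex 6.544 0.127 0.000
      vertex 2.894 0.610 0.000
      vertex 10.759 5.614 0.000
    endloop
  endfacet
  facet normal 0.0000 0.0000 -1.0000
    outer loop
      vertex 9.650 2.103 0.000
      vertex 6.544 0.127 0.000
      vertex 10.759 5.614 0.000
    endloop
  endfacet
  facet normal 0.9064 0.3749 0.1948
    outer loop
      vertex 10.759 5.614 0.000
      vertex 9.352 9.016 0.000
      vertex 5.382 5.382 25.466
    endloop
  endfacet
  facet normal 0.4535 0.8697 0.1948
    outer loop
      vertex 9.352 9.016 0.000
      vertex 6.088 10.718 0.000
      vertex 5.382 5.382 25.466
    endloop
  endfacet
  facet normal -0.2118 0.9577 0.1948
    outer loop
      vertex 6.088 10.718 0.000
      vertex 2.493 9.923 0.000
      vertex 5.382 5.382 25.466
    endloop
  endfacet
  facet normal -0.7778 0.5975 0.1948
    outer loop
      vertex 2.493 9.923 0.000
      vertex 0.250 7.003 0.000
      vertex 5.382 5.382 25.466
    endloop
  endfacet
  facet normal -0.9799 -0.0421 0.1948
    outer loop
      vertex 0.250 7.003 0.000
      vertex 0.408 3.325 0.000
      vertex 5.382 5.382 25.466
    endloop
  endfacet
  facet normal -0.7234 -0.6624 0.1948
    outer loop
      vertex 0.408 3.325 0.000
      vertex 2.894 0.610 0.000
      vertex 5.382 5.382 25.466
    endloop
  endfacet
  facet normal -0.1287 -0.9724 0.1948
    outer loop
      vertex 2.894 0.610 0.000
      vertex 6.544 0.127 0.000
      vertex 5.382 5.382 25.466
    endloop
  endfacet
  facet normal 0.5265 -0.8276 0.1948
    outer loop
      vertex 6.544 0.127 0.000
      vertex 9.650 2.103 0.000
      vertex 5.382 5.382 25.466
    endloop
  endfacet
  facet normal 0.9353 -0.2954 0.1948
    outer loop
      vertex 9.650 2.103 0.000
      vertex 10.759 5.614 0.000
      vertex 5.382 5.382 25.466
    endloop
  endfacet
endsolid part

The G0 Z moves step by Δz≈3.183 mm. The G1 loops shrink linearly with z, so the solid tapers from its base footprint up to z≈25.5. Closing with a flat bottom cap and the tapered top and triangulating gives 16 facets — a regular 9-sided pyramid, base circumscribed radius ≈ 5.38 mm, apex at z ≈ 25.5 mm.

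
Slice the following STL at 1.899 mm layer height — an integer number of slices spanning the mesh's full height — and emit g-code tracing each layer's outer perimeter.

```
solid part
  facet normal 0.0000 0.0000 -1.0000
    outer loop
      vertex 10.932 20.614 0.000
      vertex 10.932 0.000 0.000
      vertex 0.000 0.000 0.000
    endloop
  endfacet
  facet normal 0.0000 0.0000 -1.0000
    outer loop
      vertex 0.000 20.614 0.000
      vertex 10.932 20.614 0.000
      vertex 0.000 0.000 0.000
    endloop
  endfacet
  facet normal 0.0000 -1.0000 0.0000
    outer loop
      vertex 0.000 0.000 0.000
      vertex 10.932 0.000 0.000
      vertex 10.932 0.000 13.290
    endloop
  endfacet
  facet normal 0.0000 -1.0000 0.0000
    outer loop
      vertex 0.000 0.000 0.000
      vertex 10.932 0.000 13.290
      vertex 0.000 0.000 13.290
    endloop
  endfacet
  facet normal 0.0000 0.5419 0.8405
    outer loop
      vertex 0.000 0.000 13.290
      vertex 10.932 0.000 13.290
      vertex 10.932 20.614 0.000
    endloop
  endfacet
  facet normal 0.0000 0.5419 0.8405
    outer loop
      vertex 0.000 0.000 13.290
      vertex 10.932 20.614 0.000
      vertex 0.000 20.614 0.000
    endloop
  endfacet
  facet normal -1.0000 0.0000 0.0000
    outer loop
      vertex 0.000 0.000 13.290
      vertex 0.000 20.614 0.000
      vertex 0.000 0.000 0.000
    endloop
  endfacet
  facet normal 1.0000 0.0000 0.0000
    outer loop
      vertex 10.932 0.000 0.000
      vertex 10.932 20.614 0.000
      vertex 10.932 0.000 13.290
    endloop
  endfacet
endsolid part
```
; perimeter-only toolpath
G21 ; units = mm
G90 ; absolute positioning
G28 ; home
; layer 1
G0 Z1.899
G0 X0.000 Y0.000
G1 X10.932 Y0.000
G1 X10.932 Y17.669
G1 X0.000 Y17.669
G1 X0.000 Y0.000
; layer 2
G0 Z3.797
G0 X0.000 Y0.000
G1 X10.932 Y0.000
G1 X10.932 Y14.724
G1 X0.000 Y14.724
G1 X0.000 Y0.000
; layer 3
G0 Z5.696
G0 X0.000 Y0.000
G1 X10.932 Y0.000
G1 X10.932 Y11.779
G1 X0.000 Y11.779
G1 X0.000 Y0.000
; layer 4
G0 Z7.594
G0 X0.000 Y0.000
G1 X10.932 Y0.000
G1 X10.932 Y8.835
G1 X0.000 Y8.835
G1 X0.000 Y0.000
; layer 5
G0 Z9.493
G0 X0.000 Y0.000
G1 X10.932 Y0.000
G1 X10.932 Y5.890
G1 X0.000 Y5.890
G1 X0.000 Y0.000
; layer 6
G0 Z11.391
G0 X0.000 Y0.000
G1 X10.932 Y0.000
G1 X10.932 Y2.945
G1 X0.000 Y2.945
G1 X0.000 Y0.000
M2 ; end

The solid is a wedge (ramp): 10.9 × 20.6 mm base, rising to 13.3 mm along the y=0 edge and sloping linearly to z=0 at y=20.6. Slicing at Δz = 1.899 mm — 7 equal slices spanning the solid's height, so layer i sits at z = i·h/7 — gives 6 non-empty perimeters. Each is a 4-segment closed polygon; G0 lifts to the layer z and rapids to the start vertex, then G1 traces the edges. The cross-section shrinks linearly with z (the slice at the apex is degenerate and omitted).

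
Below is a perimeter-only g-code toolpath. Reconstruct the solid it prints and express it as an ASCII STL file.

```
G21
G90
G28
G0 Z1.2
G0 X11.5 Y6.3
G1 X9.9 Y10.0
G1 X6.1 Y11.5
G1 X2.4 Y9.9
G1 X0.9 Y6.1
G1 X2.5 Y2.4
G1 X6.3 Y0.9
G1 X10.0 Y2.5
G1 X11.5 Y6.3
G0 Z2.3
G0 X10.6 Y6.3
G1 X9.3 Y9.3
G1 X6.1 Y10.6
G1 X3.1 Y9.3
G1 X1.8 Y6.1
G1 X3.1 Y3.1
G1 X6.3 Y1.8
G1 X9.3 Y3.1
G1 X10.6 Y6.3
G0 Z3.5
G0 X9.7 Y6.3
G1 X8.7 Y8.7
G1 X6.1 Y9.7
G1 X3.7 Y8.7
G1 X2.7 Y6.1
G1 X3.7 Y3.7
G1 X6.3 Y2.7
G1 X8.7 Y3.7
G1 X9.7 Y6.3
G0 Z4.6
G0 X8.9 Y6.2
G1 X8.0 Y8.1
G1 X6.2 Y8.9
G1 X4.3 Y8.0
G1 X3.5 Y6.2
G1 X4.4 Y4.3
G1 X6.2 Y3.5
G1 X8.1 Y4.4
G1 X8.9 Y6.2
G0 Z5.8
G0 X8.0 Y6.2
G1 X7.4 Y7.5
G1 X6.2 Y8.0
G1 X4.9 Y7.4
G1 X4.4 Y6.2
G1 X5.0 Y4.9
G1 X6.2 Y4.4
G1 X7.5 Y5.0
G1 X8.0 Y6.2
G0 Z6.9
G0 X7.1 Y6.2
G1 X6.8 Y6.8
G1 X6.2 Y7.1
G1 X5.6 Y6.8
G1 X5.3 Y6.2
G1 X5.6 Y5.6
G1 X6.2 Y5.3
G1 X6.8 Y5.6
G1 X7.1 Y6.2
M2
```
solid part
  facet normal 0.0000 0.0000 -1.0000
    outer loop
      vertex 6.1 12.4 0.0
      vertex 10.5 10.6 0.0
      vertex 12.4 6.3 0.0
    endloop
  endfacet
  facet normal 0.0000 0.0000 -1.0000
    outer loop
      vertex 1.8 10.5 0.0
      vertex 6.1 12.4 0.0
      vertex 12.4 6.3 0.0
    endloop
  endfacet
  facet normal 0.0000 0.0000 -1.0000
    outer loop
      vertex 0.0 6.1 0.0
      vertex 1.8 10.5 0.0
      vertex 12.4 6.3 0.0
    endloop
  endfacet
  facet normal 0.0000 0.0000 -1.0000
    outer loop
      vertex 1.9 1.8 0.0
      vertex 0.0 6.1 0.0
      vertex 12.4 6.3 0.0
    endloop
  endfacet
  facet normal 0.0000 0.0000 -1.0000
    outer loop
      vertex 6.3 0.0 0.0
      vertex 1.9 1.8 0.0
      vertex 12.4 6.3 0.0
    endloop
  endfacet
  facet normal 0.0000 0.0000 -1.0000
    outer loop
      vertex 10.6 1.9 0.0
      vertex 6.3 0.0 0.0
      vertex 12.4 6.3 0.0
    endloop
  endfacet
  facet normal 0.7475 0.3303 0.5763
    outer loop
      vertex 12.4 6.3 0.0
      vertex 10.5 10.6 0.0
      vertex 6.2 6.2 8.1
    endloop
  endfacet
  facet normal 0.3096 0.7569 0.5755
    outer loop
      vertex 10.5 10.6 0.0
      vertex 6.1 12.4 0.0
      vertex 6.2 6.2 8.1
    endloop
  endfacet
  facet normal -0.3303 0.7475 0.5763
    outer loop
      vertex 6.1 12.4 0.0
      vertex 1.8 10.5 0.0
      vertex 6.2 6.2 8.1
    endloop
  endfacet
  facet normal -0.7569 0.3096 0.5755
    outer loop
      vertex 1.8 10.5 0.0
      vertex 0.0 6.1 0.0
      vertex 6.2 6.2 8.1
    endloop
  endfacet
  facet normal -0.7475 -0.3303 0.5763
    outer loop
      vertex 0.0 6.1 0.0
      vertex 1.9 1.8 0.0
      vertex 6.2 6.2 8.1
    endloop
  endfacet
  facet normal -0.3096 -0.7569 0.5755
    outer loop
      vertex 1.9 1.8 0.0
      vertex 6.3 0.0 0.0
      vertex 6.2 6.2 8.1
    endloop
  endfacet
  facet normal 0.3303 -0.7475 0.5763
    outer loop
      vertex 6.3 0.0 0.0
      vertex 10.6 1.9 0.0
      vertex 6.2 6.2 8.1
    endloop
  endfacet
  facet normal 0.7569 -0.3096 0.5755
    outer loop
      vertex 10.6 1.9 0.0
      vertex 12.4 6.3 0.0
      vertex 6.2 6.2 8.1
    endloop
  endfacet
endsolid part

The G0 Z moves step by Δz≈1.2 mm. The G1 loops shrink linearly with z, so the solid tapers from its base footprint up to z≈8.1. Closing with a flat bottom cap and the tapered top and triangulating gives 14 facets — a regular 8-sided pyramid, base circumscribed radius ≈ 6.2 mm, apex at z ≈ 8.1 mm.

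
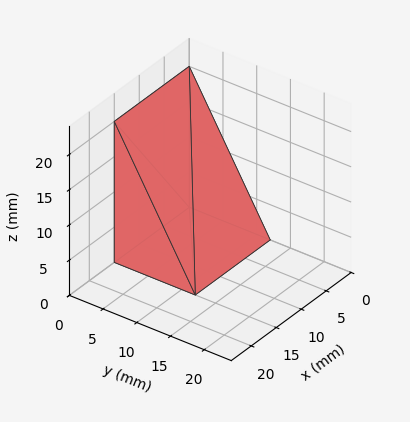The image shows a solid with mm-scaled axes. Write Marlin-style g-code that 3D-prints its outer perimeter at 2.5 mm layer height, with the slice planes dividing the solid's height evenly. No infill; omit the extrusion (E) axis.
Reading the render: the shape is a wedge (ramp): 15 × 12 mm base, rising to 20 mm along the y=0 edge and sloping linearly to z=0 at y=12 (dimensions read to the nearest mm from the axis ticks). For the g-code, the solid's height is divided into equal slices at the stated Δz and each level perimeter traced with G1 moves after a G0 lift.

; perimeter-only toolpath
G21 ; units = mm
G90 ; absolute positioning
G28 ; home
; layer 1
G0 Z2.5
G0 X0.0 Y0.0
G1 X15.0 Y0.0
G1 X15.0 Y10.5
G1 X0.0 Y10.5
G1 X0.0 Y0.0
; layer 2
G0 Z5.0
G0 X0.0 Y0.0
G1 X15.0 Y0.0
G1 X15.0 Y9.0
G1 X0.0 Y9.0
G1 X0.0 Y0.0
; layer 3
G0 Z7.5
G0 X0.0 Y0.0
G1 X15.0 Y0.0
G1 X15.0 Y7.5
G1 X0.0 Y7.5
G1 X0.0 Y0.0
; layer 4
G0 Z10.0
G0 X0.0 Y0.0
G1 X15.0 Y0.0
G1 X15.0 Y6.0
G1 X0.0 Y6.0
G1 X0.0 Y0.0
; layer 5
G0 Z12.5
G0 X0.0 Y0.0
G1 X15.0 Y0.0
G1 X15.0 Y4.5
G1 X0.0 Y4.5
G1 X0.0 Y0.0
; layer 6
G0 Z15.0
G0 X0.0 Y0.0
G1 X15.0 Y0.0
G1 X15.0 Y3.0
G1 X0.0 Y3.0
G1 X0.0 Y0.0
; layer 7
G0 Z17.5
G0 X0.0 Y0.0
G1 X15.0 Y0.0
G1 X15.0 Y1.5
G1 X0.0 Y1.5
G1 X0.0 Y0.0
M2 ; end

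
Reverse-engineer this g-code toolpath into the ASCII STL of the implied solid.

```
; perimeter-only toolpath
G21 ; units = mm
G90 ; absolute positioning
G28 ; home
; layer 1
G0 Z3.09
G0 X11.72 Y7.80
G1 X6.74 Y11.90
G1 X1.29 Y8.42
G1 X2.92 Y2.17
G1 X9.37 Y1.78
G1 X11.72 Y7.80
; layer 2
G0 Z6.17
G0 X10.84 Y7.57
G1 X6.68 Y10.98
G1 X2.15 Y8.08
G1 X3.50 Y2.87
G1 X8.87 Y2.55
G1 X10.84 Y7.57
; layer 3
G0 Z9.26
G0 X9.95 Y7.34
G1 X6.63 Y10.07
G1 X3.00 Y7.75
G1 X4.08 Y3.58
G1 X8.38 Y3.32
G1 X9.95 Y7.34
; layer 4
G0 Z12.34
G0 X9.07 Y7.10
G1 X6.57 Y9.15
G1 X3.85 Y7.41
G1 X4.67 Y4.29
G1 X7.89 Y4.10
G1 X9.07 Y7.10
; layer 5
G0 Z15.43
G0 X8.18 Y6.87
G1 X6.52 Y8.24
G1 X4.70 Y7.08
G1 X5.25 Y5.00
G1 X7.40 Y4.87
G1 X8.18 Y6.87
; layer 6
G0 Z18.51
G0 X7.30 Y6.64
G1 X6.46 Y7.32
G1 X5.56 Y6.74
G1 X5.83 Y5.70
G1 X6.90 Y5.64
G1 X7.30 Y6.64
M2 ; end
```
solid part
  facet normal 0.0000 0.0000 -1.0000
    outer loop
      vertex 0.44 8.75 0.00
      vertex 6.79 12.81 0.00
      vertex 12.61 8.03 0.00
    endloop
  endfacet
  facet normal 0.0000 0.0000 -1.0000
    outer loop
      vertex 2.34 1.46 0.00
      vertex 0.44 8.75 0.00
      vertex 12.61 8.03 0.00
    endloop
  endfacet
  facet normal 0.0000 0.0000 -1.0000
    outer loop
      vertex 9.86 1.01 0.00
      vertex 2.34 1.46 0.00
      vertex 12.61 8.03 0.00
    endloop
  endfacet
  facet normal 0.6171 0.7514 0.2335
    outer loop
      vertex 12.61 8.03 0.00
      vertex 6.79 12.81 0.00
      vertex 6.41 6.41 21.60
    endloop
  endfacet
  facet normal -0.5238 0.8192 0.2335
    outer loop
      vertex 6.79 12.81 0.00
      vertex 0.44 8.75 0.00
      vertex 6.41 6.41 21.60
    endloop
  endfacet
  facet normal -0.9409 -0.2452 0.2335
    outer loop
      vertex 0.44 8.75 0.00
      vertex 2.34 1.46 0.00
      vertex 6.41 6.41 21.60
    endloop
  endfacet
  facet normal -0.0581 -0.9706 0.2334
    outer loop
      vertex 2.34 1.46 0.00
      vertex 9.86 1.01 0.00
      vertex 6.41 6.41 21.60
    endloop
  endfacet
  facet normal 0.9054 -0.3547 0.2333
    outer loop
      vertex 9.86 1.01 0.00
      vertex 12.61 8.03 0.00
      vertex 6.41 6.41 21.60
    endloop
  endfacet
endsolid part

The G0 Z moves step by Δz≈3.09 mm. The G1 loops shrink linearly with z, so the solid tapers from its base footprint up to z≈21.6. Closing with a flat bottom cap and the tapered top and triangulating gives 8 facets — a regular 5-sided pyramid, base circumscribed radius ≈ 6.41 mm, apex at z ≈ 21.6 mm.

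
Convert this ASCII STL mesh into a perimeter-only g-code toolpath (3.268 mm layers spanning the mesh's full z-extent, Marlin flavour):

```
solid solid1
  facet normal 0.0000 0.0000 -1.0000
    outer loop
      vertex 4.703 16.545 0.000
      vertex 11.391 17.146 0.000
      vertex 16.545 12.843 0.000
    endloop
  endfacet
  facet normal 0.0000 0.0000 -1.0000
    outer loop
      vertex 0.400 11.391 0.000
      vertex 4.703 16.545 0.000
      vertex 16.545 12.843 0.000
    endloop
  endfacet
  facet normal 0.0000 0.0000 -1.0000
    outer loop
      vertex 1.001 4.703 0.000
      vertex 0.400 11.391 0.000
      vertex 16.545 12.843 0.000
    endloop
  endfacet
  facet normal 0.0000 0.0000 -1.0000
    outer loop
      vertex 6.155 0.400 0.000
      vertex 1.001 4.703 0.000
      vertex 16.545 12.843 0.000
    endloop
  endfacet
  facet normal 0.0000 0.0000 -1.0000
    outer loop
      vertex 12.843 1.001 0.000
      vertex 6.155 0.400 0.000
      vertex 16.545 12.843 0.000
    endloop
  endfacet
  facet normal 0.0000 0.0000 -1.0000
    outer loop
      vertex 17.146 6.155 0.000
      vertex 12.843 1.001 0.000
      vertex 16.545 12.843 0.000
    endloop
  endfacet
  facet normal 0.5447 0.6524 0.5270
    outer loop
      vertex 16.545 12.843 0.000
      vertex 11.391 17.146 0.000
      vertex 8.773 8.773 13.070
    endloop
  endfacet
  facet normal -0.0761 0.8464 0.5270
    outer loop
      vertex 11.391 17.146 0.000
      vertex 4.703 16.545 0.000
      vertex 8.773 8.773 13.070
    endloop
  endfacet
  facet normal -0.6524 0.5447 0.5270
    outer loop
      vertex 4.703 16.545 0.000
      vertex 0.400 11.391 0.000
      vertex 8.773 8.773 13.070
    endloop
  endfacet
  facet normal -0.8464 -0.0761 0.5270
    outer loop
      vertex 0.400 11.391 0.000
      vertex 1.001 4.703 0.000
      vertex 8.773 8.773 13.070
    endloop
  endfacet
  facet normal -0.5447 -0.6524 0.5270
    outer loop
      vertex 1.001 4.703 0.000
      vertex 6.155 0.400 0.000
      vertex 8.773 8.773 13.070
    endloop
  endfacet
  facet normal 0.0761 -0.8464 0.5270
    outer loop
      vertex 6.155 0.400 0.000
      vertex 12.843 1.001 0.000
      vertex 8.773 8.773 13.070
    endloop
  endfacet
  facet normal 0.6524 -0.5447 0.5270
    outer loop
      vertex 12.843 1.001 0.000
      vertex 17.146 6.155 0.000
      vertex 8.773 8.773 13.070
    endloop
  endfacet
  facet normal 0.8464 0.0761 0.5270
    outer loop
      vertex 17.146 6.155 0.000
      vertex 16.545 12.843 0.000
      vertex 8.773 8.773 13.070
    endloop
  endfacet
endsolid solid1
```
; perimeter-only toolpath
G21 ; units = mm
G90 ; absolute positioning
G28 ; home
; layer 1
G0 Z3.268
G0 X14.602 Y11.825
G1 X10.736 Y15.053
G1 X5.721 Y14.602
G1 X2.493 Y10.736
G1 X2.944 Y5.721
G1 X6.809 Y2.493
G1 X11.825 Y2.944
G1 X15.053 Y6.809
G1 X14.602 Y11.825
; layer 2
G0 Z6.535
G0 X12.659 Y10.808
G1 X10.082 Y12.960
G1 X6.738 Y12.659
G1 X4.587 Y10.082
G1 X4.887 Y6.738
G1 X7.464 Y4.587
G1 X10.808 Y4.887
G1 X12.960 Y7.464
G1 X12.659 Y10.808
; layer 3
G0 Z9.803
G0 X10.716 Y9.790
G1 X9.428 Y10.866
G1 X7.755 Y10.716
G1 X6.680 Y9.428
G1 X6.830 Y7.755
G1 X8.118 Y6.680
G1 X9.790 Y6.830
G1 X10.866 Y8.118
G1 X10.716 Y9.790
M2 ; end

The solid is a regular 8-sided pyramid, base circumscribed radius ≈ 8.77 mm, apex at z ≈ 13.1 mm. Slicing at Δz = 3.268 mm — 4 equal slices spanning the solid's height, so layer i sits at z = i·h/4 — gives 3 non-empty perimeters. Each is a 8-segment closed polygon; G0 lifts to the layer z and rapids to the start vertex, then G1 traces the edges. The cross-section shrinks linearly with z (the slice at the apex is degenerate and omitted).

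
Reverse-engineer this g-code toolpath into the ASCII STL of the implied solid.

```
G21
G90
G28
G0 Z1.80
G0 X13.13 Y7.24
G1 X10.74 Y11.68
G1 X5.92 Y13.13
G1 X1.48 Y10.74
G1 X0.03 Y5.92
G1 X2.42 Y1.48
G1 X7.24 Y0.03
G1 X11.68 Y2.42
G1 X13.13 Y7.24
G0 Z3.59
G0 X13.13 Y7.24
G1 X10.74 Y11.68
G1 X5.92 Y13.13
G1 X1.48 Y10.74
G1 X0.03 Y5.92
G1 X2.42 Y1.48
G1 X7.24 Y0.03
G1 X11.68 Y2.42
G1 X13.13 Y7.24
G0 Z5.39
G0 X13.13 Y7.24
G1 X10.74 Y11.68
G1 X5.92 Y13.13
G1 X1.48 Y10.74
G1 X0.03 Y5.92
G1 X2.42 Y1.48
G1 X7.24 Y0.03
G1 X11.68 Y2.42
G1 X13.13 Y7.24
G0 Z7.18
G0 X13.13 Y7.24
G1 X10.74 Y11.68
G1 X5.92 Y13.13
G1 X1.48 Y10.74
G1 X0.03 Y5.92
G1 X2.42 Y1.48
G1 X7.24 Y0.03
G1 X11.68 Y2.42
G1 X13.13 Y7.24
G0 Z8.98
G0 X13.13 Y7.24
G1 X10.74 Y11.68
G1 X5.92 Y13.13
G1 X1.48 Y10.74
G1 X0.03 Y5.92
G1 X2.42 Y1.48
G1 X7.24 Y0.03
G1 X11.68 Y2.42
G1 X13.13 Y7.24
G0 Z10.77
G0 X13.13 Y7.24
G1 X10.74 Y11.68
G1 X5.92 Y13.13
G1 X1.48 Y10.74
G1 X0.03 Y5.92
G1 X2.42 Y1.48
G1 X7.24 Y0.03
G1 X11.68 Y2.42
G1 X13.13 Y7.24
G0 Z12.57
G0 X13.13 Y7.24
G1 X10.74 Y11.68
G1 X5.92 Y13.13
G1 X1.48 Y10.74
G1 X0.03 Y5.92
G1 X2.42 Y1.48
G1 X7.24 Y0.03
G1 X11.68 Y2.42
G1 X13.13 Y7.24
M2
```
solid part
  facet normal 0.0000 0.0000 -1.0000
    outer loop
      vertex 5.92 13.13 0.00
      vertex 10.74 11.68 0.00
      vertex 13.13 7.24 0.00
    endloop
  endfacet
  facet normal 0.0000 0.0000 -1.0000
    outer loop
      vertex 1.48 10.74 0.00
      vertex 5.92 13.13 0.00
      vertex 13.13 7.24 0.00
    endloop
  endfacet
  facet normal 0.0000 0.0000 -1.0000
    outer loop
      vertex 0.03 5.92 0.00
      vertex 1.48 10.74 0.00
      vertex 13.13 7.24 0.00
    endloop
  endfacet
  facet normal 0.0000 0.0000 -1.0000
    outer loop
      vertex 2.42 1.48 0.00
      vertex 0.03 5.92 0.00
      vertex 13.13 7.24 0.00
    endloop
  endfacet
  facet normal 0.0000 0.0000 -1.0000
    outer loop
      vertex 7.24 0.03 0.00
      vertex 2.42 1.48 0.00
      vertex 13.13 7.24 0.00
    endloop
  endfacet
  facet normal 0.0000 0.0000 -1.0000
    outer loop
      vertex 11.68 2.42 0.00
      vertex 7.24 0.03 0.00
      vertex 13.13 7.24 0.00
    endloop
  endfacet
  facet normal 0.0000 0.0000 1.0000
    outer loop
      vertex 13.13 7.24 12.57
      vertex 10.74 11.68 12.57
      vertex 5.92 13.13 12.57
    endloop
  endfacet
  facet normal 0.0000 0.0000 1.0000
    outer loop
      vertex 13.13 7.24 12.57
      vertex 5.92 13.13 12.57
      vertex 1.48 10.74 12.57
    endloop
  endfacet
  facet normal 0.0000 0.0000 1.0000
    outer loop
      vertex 13.13 7.24 12.57
      vertex 1.48 10.74 12.57
      vertex 0.03 5.92 12.57
    endloop
  endfacet
  facet normal 0.0000 0.0000 1.0000
    outer loop
      vertex 13.13 7.24 12.57
      vertex 0.03 5.92 12.57
      vertex 2.42 1.48 12.57
    endloop
  endfacet
  facet normal 0.0000 0.0000 1.0000
    outer loop
      vertex 13.13 7.24 12.57
      vertex 2.42 1.48 12.57
      vertex 7.24 0.03 12.57
    endloop
  endfacet
  facet normal 0.0000 0.0000 1.0000
    outer loop
      vertex 13.13 7.24 12.57
      vertex 7.24 0.03 12.57
      vertex 11.68 2.42 12.57
    endloop
  endfacet
  facet normal 0.8805 0.4740 0.0000
    outer loop
      vertex 13.13 7.24 0.00
      vertex 10.74 11.68 0.00
      vertex 10.74 11.68 12.57
    endloop
  endfacet
  facet normal 0.8805 0.4740 0.0000
    outer loop
      vertex 13.13 7.24 0.00
      vertex 10.74 11.68 12.57
      vertex 13.13 7.24 12.57
    endloop
  endfacet
  facet normal 0.2881 0.9576 0.0000
    outer loop
      vertex 10.74 11.68 0.00
      vertex 5.92 13.13 0.00
      vertex 5.92 13.13 12.57
    endloop
  endfacet
  facet normal 0.2881 0.9576 0.0000
    outer loop
      vertex 10.74 11.68 0.00
      vertex 5.92 13.13 12.57
      vertex 10.74 11.68 12.57
    endloop
  endfacet
  facet normal -0.4740 0.8805 0.0000
    outer loop
      vertex 5.92 13.13 0.00
      vertex 1.48 10.74 0.00
      vertex 1.48 10.74 12.57
    endloop
  endfacet
  facet normal -0.4740 0.8805 0.0000
    outer loop
      vertex 5.92 13.13 0.00
      vertex 1.48 10.74 12.57
      vertex 5.92 13.13 12.57
    endloop
  endfacet
  facet normal -0.9576 0.2881 0.0000
    outer loop
      vertex 1.48 10.74 0.00
      vertex 0.03 5.92 0.00
      vertex 0.03 5.92 12.57
    endloop
  endfacet
  facet normal -0.9576 0.2881 0.0000
    outer loop
      vertex 1.48 10.74 0.00
      vertex 0.03 5.92 12.57
      vertex 1.48 10.74 12.57
    endloop
  endfacet
  facet normal -0.8805 -0.4740 0.0000
    outer loop
      vertex 0.03 5.92 0.00
      vertex 2.42 1.48 0.00
      vertex 2.42 1.48 12.57
    endloop
  endfacet
  facet normal -0.8805 -0.4740 0.0000
    outer loop
      vertex 0.03 5.92 0.00
      vertex 2.42 1.48 12.57
      vertex 0.03 5.92 12.57
    endloop
  endfacet
  facet normal -0.2881 -0.9576 0.0000
    outer loop
      vertex 2.42 1.48 0.00
      vertex 7.24 0.03 0.00
      vertex 7.24 0.03 12.57
    endloop
  endfacet
  facet normal -0.2881 -0.9576 0.0000
    outer loop
      vertex 2.42 1.48 0.00
      vertex 7.24 0.03 12.57
      vertex 2.42 1.48 12.57
    endloop
  endfacet
  facet normal 0.4740 -0.8805 0.0000
    outer loop
      vertex 7.24 0.03 0.00
      vertex 11.68 2.42 0.00
      vertex 11.68 2.42 12.57
    endloop
  endfacet
  facet normal 0.4740 -0.8805 0.0000
    outer loop
      vertex 7.24 0.03 0.00
      vertex 11.68 2.42 12.57
      vertex 7.24 0.03 12.57
    endloop
  endfacet
  facet normal 0.9576 -0.2881 0.0000
    outer loop
      vertex 11.68 2.42 0.00
      vertex 13.13 7.24 0.00
      vertex 13.13 7.24 12.57
    endloop
  endfacet
  facet normal 0.9576 -0.2881 0.0000
    outer loop
      vertex 11.68 2.42 0.00
      vertex 13.13 7.24 12.57
      vertex 11.68 2.42 12.57
    endloop
  endfacet
endsolid part

The G0 Z moves step by Δz≈1.80 mm. Every layer's G1 loop is the same polygon, so the solid is a straight extrusion of it from z=0 to z≈12.6. Closing with flat bottom and top caps and triangulating gives 28 facets — a regular 8-sided prism (a cylinder approximated with 8 flat sides), circumscribed radius ≈ 6.58 mm, height ≈ 12.6 mm.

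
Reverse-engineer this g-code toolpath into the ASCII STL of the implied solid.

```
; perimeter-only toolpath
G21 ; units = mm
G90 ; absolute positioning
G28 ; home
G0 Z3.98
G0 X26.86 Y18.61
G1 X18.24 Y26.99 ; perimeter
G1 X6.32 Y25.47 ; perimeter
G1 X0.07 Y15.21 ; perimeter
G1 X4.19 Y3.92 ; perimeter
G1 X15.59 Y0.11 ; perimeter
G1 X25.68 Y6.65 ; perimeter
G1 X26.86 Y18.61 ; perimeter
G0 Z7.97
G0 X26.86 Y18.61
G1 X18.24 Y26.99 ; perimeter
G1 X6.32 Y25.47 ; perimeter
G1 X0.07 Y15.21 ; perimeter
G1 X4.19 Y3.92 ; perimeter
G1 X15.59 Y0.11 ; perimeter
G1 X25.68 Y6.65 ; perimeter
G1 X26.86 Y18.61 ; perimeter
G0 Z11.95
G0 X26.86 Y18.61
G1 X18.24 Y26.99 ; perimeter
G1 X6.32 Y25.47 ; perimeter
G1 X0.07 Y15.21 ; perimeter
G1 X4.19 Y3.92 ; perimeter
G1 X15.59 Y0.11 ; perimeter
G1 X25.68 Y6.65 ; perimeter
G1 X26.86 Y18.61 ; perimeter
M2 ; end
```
solid part
  facet normal 0.0000 0.0000 -1.0000
    outer loop
      vertex 6.32 25.47 0.00
      vertex 18.24 26.99 0.00
      vertex 26.86 18.61 0.00
    endloop
  endfacet
  facet normal 0.0000 0.0000 -1.0000
    outer loop
      vertex 0.07 15.21 0.00
      vertex 6.32 25.47 0.00
      vertex 26.86 18.61 0.00
    endloop
  endfacet
  facet normal 0.0000 0.0000 -1.0000
    outer loop
      vertex 4.19 3.92 0.00
      vertex 0.07 15.21 0.00
      vertex 26.86 18.61 0.00
    endloop
  endfacet
  facet normal 0.0000 0.0000 -1.0000
    outer loop
      vertex 15.59 0.11 0.00
      vertex 4.19 3.92 0.00
      vertex 26.86 18.61 0.00
    endloop
  endfacet
  facet normal 0.0000 0.0000 -1.0000
    outer loop
      vertex 25.68 6.65 0.00
      vertex 15.59 0.11 0.00
      vertex 26.86 18.61 0.00
    endloop
  endfacet
  facet normal 0.0000 0.0000 1.0000
    outer loop
      vertex 26.86 18.61 11.95
      vertex 18.24 26.99 11.95
      vertex 6.32 25.47 11.95
    endloop
  endfacet
  facet normal 0.0000 0.0000 1.0000
    outer loop
      vertex 26.86 18.61 11.95
      vertex 6.32 25.47 11.95
      vertex 0.07 15.21 11.95
    endloop
  endfacet
  facet normal 0.0000 0.0000 1.0000
    outer loop
      vertex 26.86 18.61 11.95
      vertex 0.07 15.21 11.95
      vertex 4.19 3.92 11.95
    endloop
  endfacet
  facet normal 0.0000 0.0000 1.0000
    outer loop
      vertex 26.86 18.61 11.95
      vertex 4.19 3.92 11.95
      vertex 15.59 0.11 11.95
    endloop
  endfacet
  facet normal 0.0000 0.0000 1.0000
    outer loop
      vertex 26.86 18.61 11.95
      vertex 15.59 0.11 11.95
      vertex 25.68 6.65 11.95
    endloop
  endfacet
  facet normal 0.6971 0.7170 0.0000
    outer loop
      vertex 26.86 18.61 0.00
      vertex 18.24 26.99 0.00
      vertex 18.24 26.99 11.95
    endloop
  endfacet
  facet normal 0.6971 0.7170 0.0000
    outer loop
      vertex 26.86 18.61 0.00
      vertex 18.24 26.99 11.95
      vertex 26.86 18.61 11.95
    endloop
  endfacet
  facet normal -0.1265 0.9920 0.0000
    outer loop
      vertex 18.24 26.99 0.00
      vertex 6.32 25.47 0.00
      vertex 6.32 25.47 11.95
    endloop
  endfacet
  facet normal -0.1265 0.9920 0.0000
    outer loop
      vertex 18.24 26.99 0.00
      vertex 6.32 25.47 11.95
      vertex 18.24 26.99 11.95
    endloop
  endfacet
  facet normal -0.8540 0.5202 0.0000
    outer loop
      vertex 6.32 25.47 0.00
      vertex 0.07 15.21 0.00
      vertex 0.07 15.21 11.95
    endloop
  endfacet
  facet normal -0.8540 0.5202 0.0000
    outer loop
      vertex 6.32 25.47 0.00
      vertex 0.07 15.21 11.95
      vertex 6.32 25.47 11.95
    endloop
  endfacet
  facet normal -0.9394 -0.3428 0.0000
    outer loop
      vertex 0.07 15.21 0.00
      vertex 4.19 3.92 0.00
      vertex 4.19 3.92 11.95
    endloop
  endfacet
  facet normal -0.9394 -0.3428 0.0000
    outer loop
      vertex 0.07 15.21 0.00
      vertex 4.19 3.92 11.95
      vertex 0.07 15.21 11.95
    endloop
  endfacet
  facet normal -0.3170 -0.9484 0.0000
    outer loop
      vertex 4.19 3.92 0.00
      vertex 15.59 0.11 0.00
      vertex 15.59 0.11 11.95
    endloop
  endfacet
  facet normal -0.3170 -0.9484 0.0000
    outer loop
      vertex 4.19 3.92 0.00
      vertex 15.59 0.11 11.95
      vertex 4.19 3.92 11.95
    endloop
  endfacet
  facet normal 0.5439 -0.8391 0.0000
    outer loop
      vertex 15.59 0.11 0.00
      vertex 25.68 6.65 0.00
      vertex 25.68 6.65 11.95
    endloop
  endfacet
  facet normal 0.5439 -0.8391 0.0000
    outer loop
      vertex 15.59 0.11 0.00
      vertex 25.68 6.65 11.95
      vertex 15.59 0.11 11.95
    endloop
  endfacet
  facet normal 0.9952 -0.0982 0.0000
    outer loop
      vertex 25.68 6.65 0.00
      vertex 26.86 18.61 0.00
      vertex 26.86 18.61 11.95
    endloop
  endfacet
  facet normal 0.9952 -0.0982 0.0000
    outer loop
      vertex 25.68 6.65 0.00
      vertex 26.86 18.61 11.95
      vertex 25.68 6.65 11.95
    endloop
  endfacet
endsolid part

The G0 Z moves step by Δz≈3.98 mm. Every layer's G1 loop is the same polygon, so the solid is a straight extrusion of it from z=0 to z≈11.9. Closing with flat bottom and top caps and triangulating gives 24 facets — a regular 7-sided prism (a cylinder approximated with 7 flat sides), circumscribed radius ≈ 13.8 mm, height ≈ 11.9 mm.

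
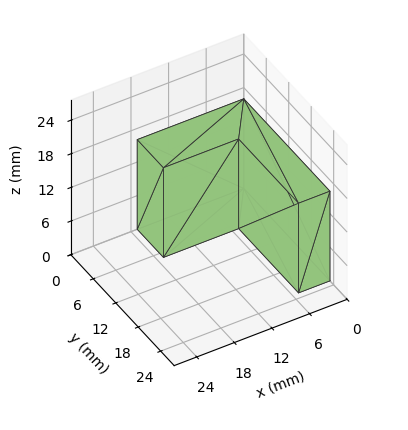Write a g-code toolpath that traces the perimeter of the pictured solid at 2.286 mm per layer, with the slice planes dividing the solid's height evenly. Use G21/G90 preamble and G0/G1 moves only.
Reading the render: the shape is an L-shaped prism: outer 17 × 23 mm, arm thicknesses ≈ 7 mm (horizontal) and 5 mm (vertical), extruded 16 mm in z (dimensions read to the nearest mm from the axis ticks). For the g-code, the solid's height is divided into equal slices at the stated Δz and each level perimeter traced with G1 moves after a G0 lift.

; perimeter-only toolpath
G21 ; units = mm
G90 ; absolute positioning
G28 ; home
; layer 1
G0 Z2.286
G0 X0.000 Y0.000
G1 X17.000 Y0.000
G1 X17.000 Y7.000
G1 X5.000 Y7.000
G1 X5.000 Y23.000
G1 X0.000 Y23.000
G1 X0.000 Y0.000
; layer 2
G0 Z4.571
G0 X0.000 Y0.000
G1 X17.000 Y0.000
G1 X17.000 Y7.000
G1 X5.000 Y7.000
G1 X5.000 Y23.000
G1 X0.000 Y23.000
G1 X0.000 Y0.000
; layer 3
G0 Z6.857
G0 X0.000 Y0.000
G1 X17.000 Y0.000
G1 X17.000 Y7.000
G1 X5.000 Y7.000
G1 X5.000 Y23.000
G1 X0.000 Y23.000
G1 X0.000 Y0.000
; layer 4
G0 Z9.143
G0 X0.000 Y0.000
G1 X17.000 Y0.000
G1 X17.000 Y7.000
G1 X5.000 Y7.000
G1 X5.000 Y23.000
G1 X0.000 Y23.000
G1 X0.000 Y0.000
; layer 5
G0 Z11.429
G0 X0.000 Y0.000
G1 X17.000 Y0.000
G1 X17.000 Y7.000
G1 X5.000 Y7.000
G1 X5.000 Y23.000
G1 X0.000 Y23.000
G1 X0.000 Y0.000
; layer 6
G0 Z13.714
G0 X0.000 Y0.000
G1 X17.000 Y0.000
G1 X17.000 Y7.000
G1 X5.000 Y7.000
G1 X5.000 Y23.000
G1 X0.000 Y23.000
G1 X0.000 Y0.000
; layer 7
G0 Z16.000
G0 X0.000 Y0.000
G1 X17.000 Y0.000
G1 X17.000 Y7.000
G1 X5.000 Y7.000
G1 X5.000 Y23.000
G1 X0.000 Y23.000
G1 X0.000 Y0.000
M2 ; end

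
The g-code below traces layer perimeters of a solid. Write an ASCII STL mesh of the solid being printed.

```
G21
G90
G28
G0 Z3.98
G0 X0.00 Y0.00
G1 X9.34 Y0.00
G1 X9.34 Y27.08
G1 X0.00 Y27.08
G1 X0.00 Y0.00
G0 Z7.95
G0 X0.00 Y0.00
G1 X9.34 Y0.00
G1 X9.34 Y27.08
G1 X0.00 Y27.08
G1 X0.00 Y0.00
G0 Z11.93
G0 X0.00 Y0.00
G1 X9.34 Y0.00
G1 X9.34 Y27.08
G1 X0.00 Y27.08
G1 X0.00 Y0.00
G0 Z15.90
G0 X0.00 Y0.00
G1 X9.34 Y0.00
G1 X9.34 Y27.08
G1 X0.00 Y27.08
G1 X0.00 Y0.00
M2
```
solid part
  facet normal 0.0000 0.0000 -1.0000
    outer loop
      vertex 9.34 27.08 0.00
      vertex 9.34 0.00 0.00
      vertex 0.00 0.00 0.00
    endloop
  endfacet
  facet normal 0.0000 0.0000 -1.0000
    outer loop
      vertex 0.00 27.08 0.00
      vertex 9.34 27.08 0.00
      vertex 0.00 0.00 0.00
    endloop
  endfacet
  facet normal 0.0000 0.0000 1.0000
    outer loop
      vertex 0.00 0.00 15.90
      vertex 9.34 0.00 15.90
      vertex 9.34 27.08 15.90
    endloop
  endfacet
  facet normal 0.0000 0.0000 1.0000
    outer loop
      vertex 0.00 0.00 15.90
      vertex 9.34 27.08 15.90
      vertex 0.00 27.08 15.90
    endloop
  endfacet
  facet normal 0.0000 -1.0000 0.0000
    outer loop
      vertex 0.00 0.00 0.00
      vertex 9.34 0.00 0.00
      vertex 9.34 0.00 15.90
    endloop
  endfacet
  facet normal 0.0000 -1.0000 0.0000
    outer loop
      vertex 0.00 0.00 0.00
      vertex 9.34 0.00 15.90
      vertex 0.00 0.00 15.90
    endloop
  endfacet
  facet normal 0.0000 1.0000 0.0000
    outer loop
      vertex 9.34 27.08 15.90
      vertex 9.34 27.08 0.00
      vertex 0.00 27.08 0.00
    endloop
  endfacet
  facet normal 0.0000 1.0000 0.0000
    outer loop
      vertex 0.00 27.08 15.90
      vertex 9.34 27.08 15.90
      vertex 0.00 27.08 0.00
    endloop
  endfacet
  facet normal -1.0000 0.0000 0.0000
    outer loop
      vertex 0.00 27.08 15.90
      vertex 0.00 27.08 0.00
      vertex 0.00 0.00 0.00
    endloop
  endfacet
  facet normal -1.0000 0.0000 0.0000
    outer loop
      vertex 0.00 0.00 15.90
      vertex 0.00 27.08 15.90
      vertex 0.00 0.00 0.00
    endloop
  endfacet
  facet normal 1.0000 0.0000 0.0000
    outer loop
      vertex 9.34 0.00 0.00
      vertex 9.34 27.08 0.00
      vertex 9.34 27.08 15.90
    endloop
  endfacet
  facet normal 1.0000 0.0000 0.0000
    outer loop
      vertex 9.34 0.00 0.00
      vertex 9.34 27.08 15.90
      vertex 9.34 0.00 15.90
    endloop
  endfacet
endsolid part

The G0 Z moves step by Δz≈3.98 mm. Every layer's G1 loop is the same polygon, so the solid is a straight extrusion of it from z=0 to z≈15.9. Closing with flat bottom and top caps and triangulating gives 12 facets — a rectangular box, roughly 9.34 × 27.1 mm footprint and 15.9 mm tall.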